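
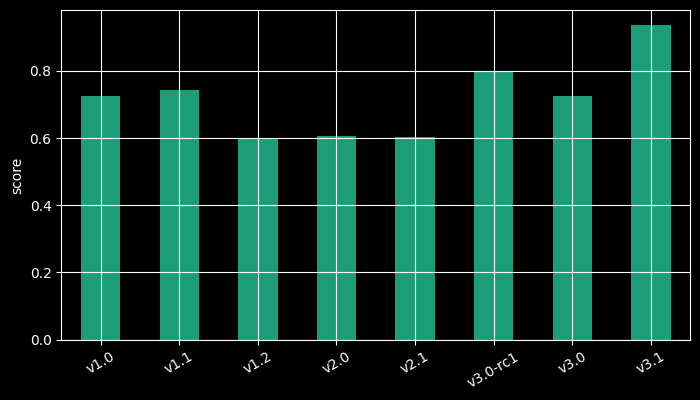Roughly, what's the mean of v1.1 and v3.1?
(0.7 + 0.9) / 2 ≈ 0.8.

≈ 0.8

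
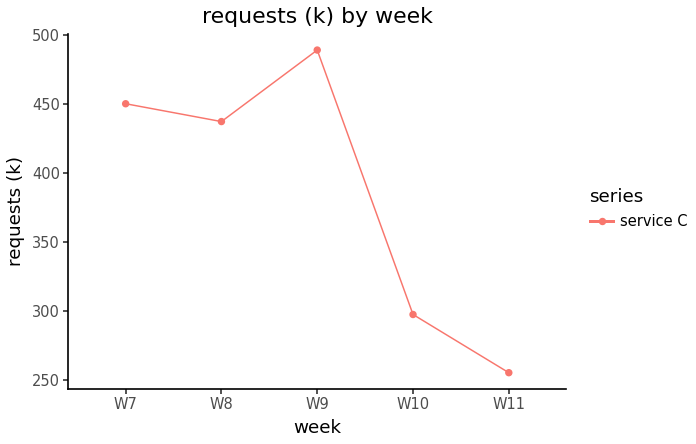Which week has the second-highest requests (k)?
W7

Top 3: W9 ≈ 480, W7 ≈ 460, W8 ≈ 440.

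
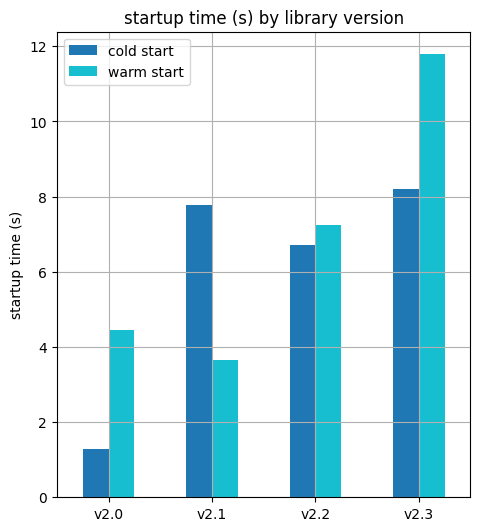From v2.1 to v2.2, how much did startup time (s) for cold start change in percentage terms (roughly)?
≈ -12.5%

v2.1 ≈ 8, v2.2 ≈ 7; (7 − 8) / 8 ≈ -12.5%.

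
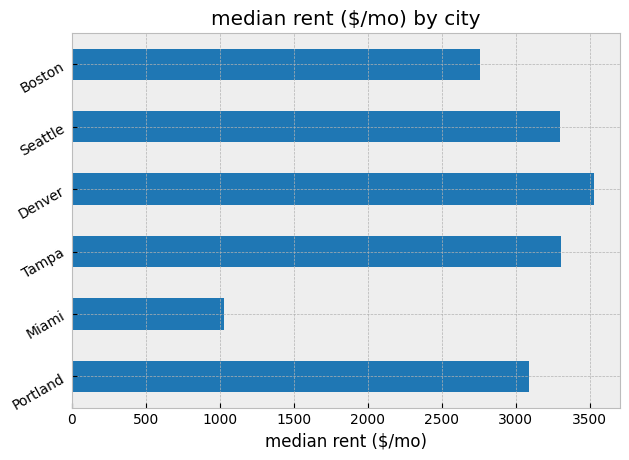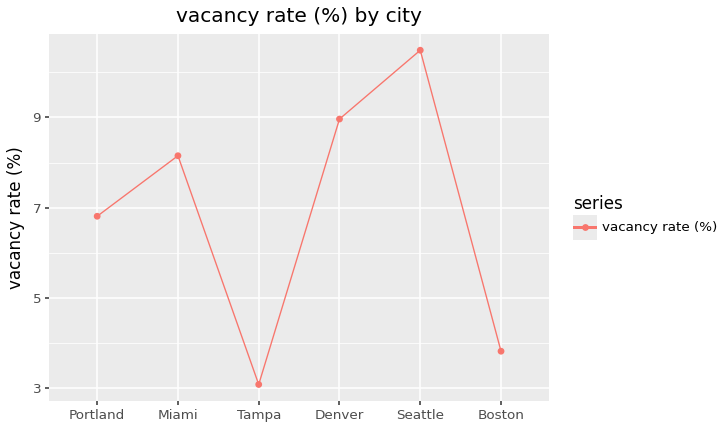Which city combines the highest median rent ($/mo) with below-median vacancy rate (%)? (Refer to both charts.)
Tampa

Chart 2 median vacancy rate (%) ≈ 7; below-median cities: Portland, Tampa, Boston. Among those, Tampa has the highest median rent ($/mo) (≈ 3500).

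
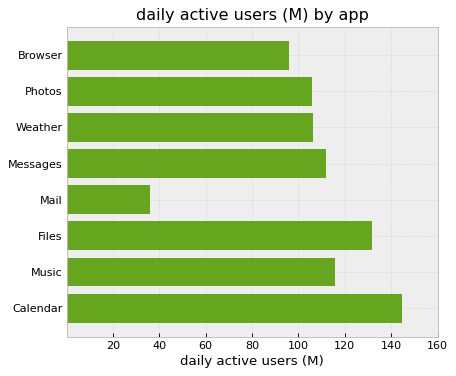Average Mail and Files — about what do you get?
(40 + 140) / 2 ≈ 90.

≈ 90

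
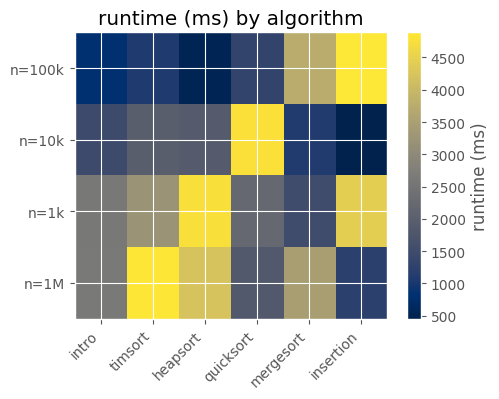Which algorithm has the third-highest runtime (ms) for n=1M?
Top 4 for n=1M: timsort ≈ 5000, heapsort ≈ 4000, mergesort ≈ 3500, intro ≈ 2500.

mergesort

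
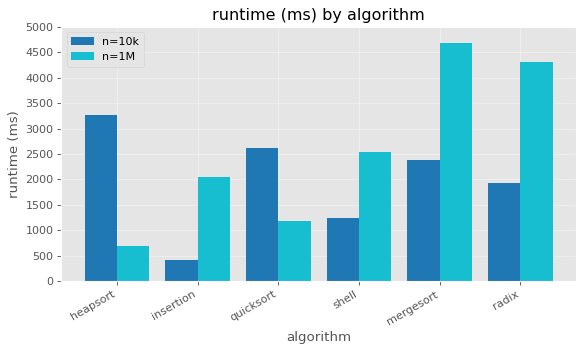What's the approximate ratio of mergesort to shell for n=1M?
≈ 1.8×

mergesort ≈ 4500, shell ≈ 2500; 4500/2500 ≈ 1.8.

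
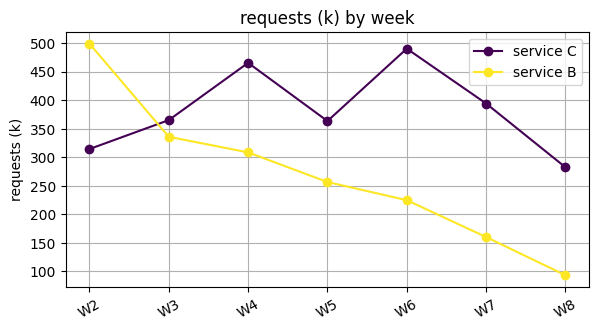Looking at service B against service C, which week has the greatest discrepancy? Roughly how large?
W6: service B ≈ 200, service C ≈ 500 → gap ≈ 300. Next-largest (W7) is only ≈ 250.

W6, ≈ 300 k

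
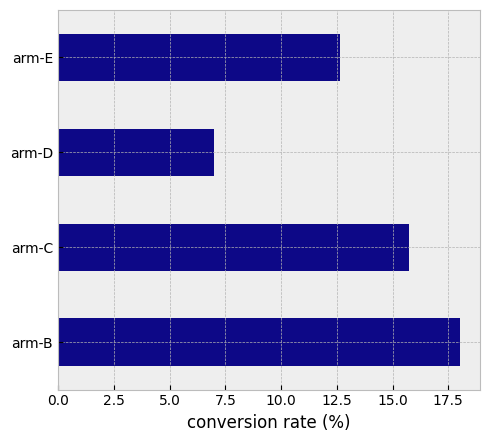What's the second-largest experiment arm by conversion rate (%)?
Top 3: arm-B ≈ 18, arm-C ≈ 16, arm-E ≈ 12.

arm-C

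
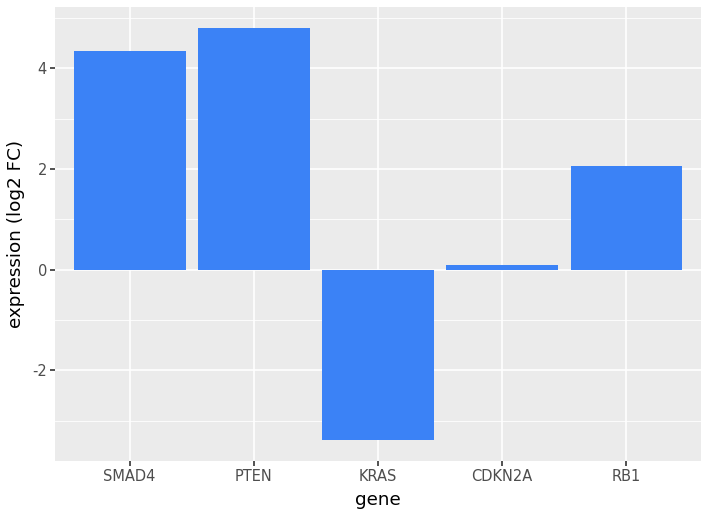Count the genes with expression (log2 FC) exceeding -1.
4

Above -1: SMAD4, PTEN, CDKN2A, RB1.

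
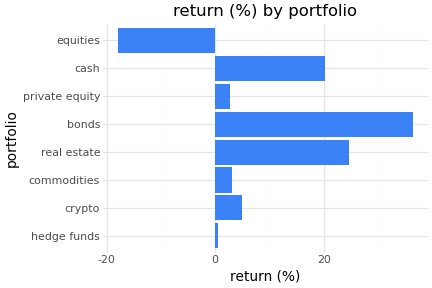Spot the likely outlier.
bonds

bonds ≈ 35; the rest sit between ≈ -20 and ≈ 25.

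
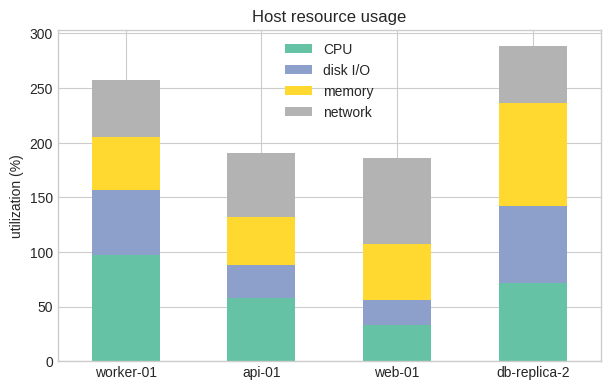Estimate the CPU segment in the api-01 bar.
≈ 50

CPU top ≈ 50, bottom ≈ 0; segment ≈ 50.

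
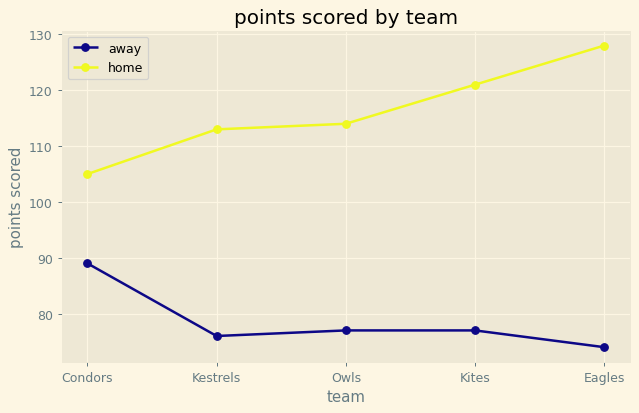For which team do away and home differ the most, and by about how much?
Eagles: away ≈ 75, home ≈ 130 → gap ≈ 55. Next-largest (Kites) is only ≈ 45.

Eagles, ≈ 55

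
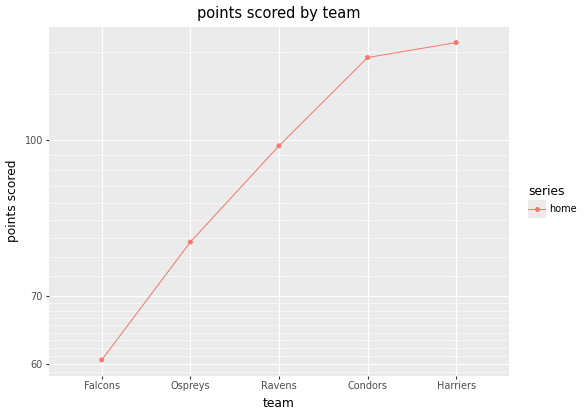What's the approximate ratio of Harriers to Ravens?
≈ 1.2×

Harriers ≈ 120, Ravens ≈ 100; 120/100 ≈ 1.2.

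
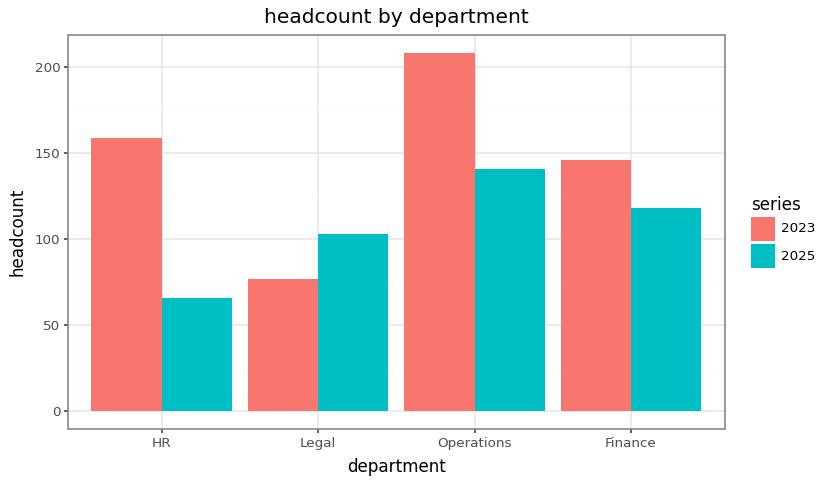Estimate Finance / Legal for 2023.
Finance ≈ 140, Legal ≈ 80; 140/80 ≈ 1.75.

≈ 1.75×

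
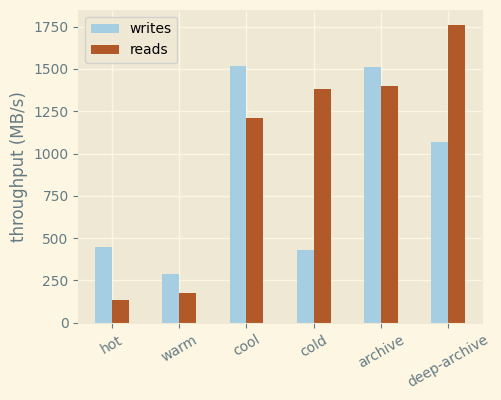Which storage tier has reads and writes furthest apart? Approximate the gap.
cold: reads ≈ 1400, writes ≈ 400 → gap ≈ 1000. Next-largest (deep-archive) is only ≈ 800.

cold, ≈ 1000 MB/s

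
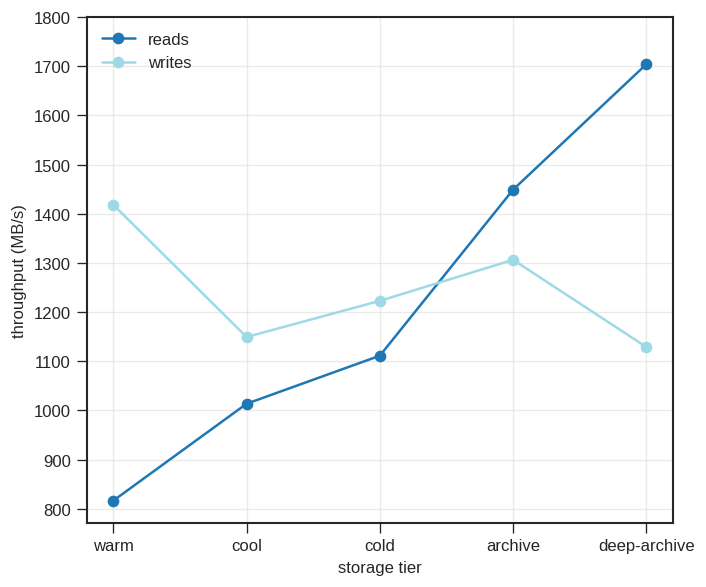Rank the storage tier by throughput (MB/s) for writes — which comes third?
cold

Top 4 for writes: warm ≈ 1400, archive ≈ 1300, cold ≈ 1200, cool ≈ 1100.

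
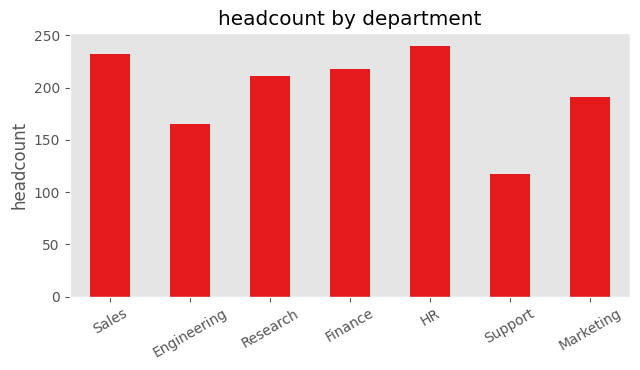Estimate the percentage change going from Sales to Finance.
≈ -8.3%

Sales ≈ 240, Finance ≈ 220; (220 − 240) / 240 ≈ -8.3%.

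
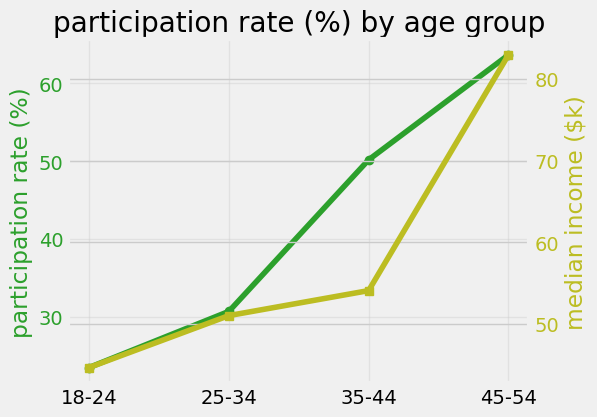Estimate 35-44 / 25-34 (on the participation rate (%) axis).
≈ 1.67×

35-44 ≈ 50, 25-34 ≈ 30; 50/30 ≈ 1.67.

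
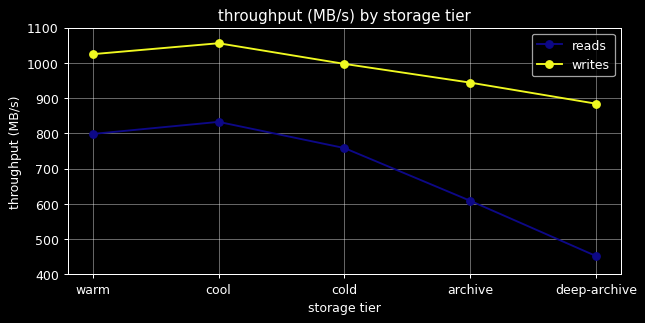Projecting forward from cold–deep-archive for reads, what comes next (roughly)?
Last three: 800, 600, 500 → slope ≈ -150/step → next ≈ 350.

≈ 350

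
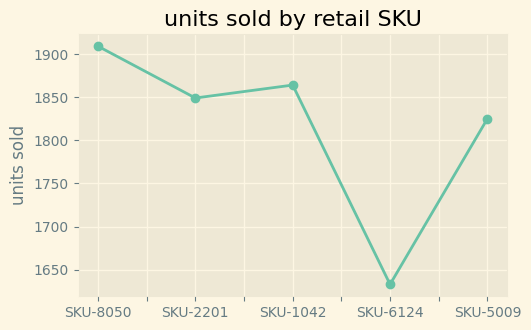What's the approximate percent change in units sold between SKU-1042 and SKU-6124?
SKU-1042 ≈ 1875, SKU-6124 ≈ 1625; (1625 − 1875) / 1875 ≈ -13.3%.

≈ -13.3%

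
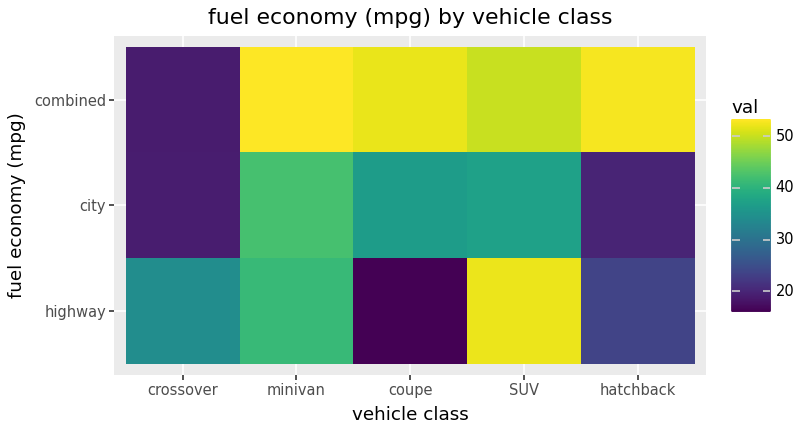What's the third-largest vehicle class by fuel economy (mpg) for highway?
Top 4 for highway: SUV ≈ 50, minivan ≈ 40, crossover ≈ 35, hatchback ≈ 25.

crossover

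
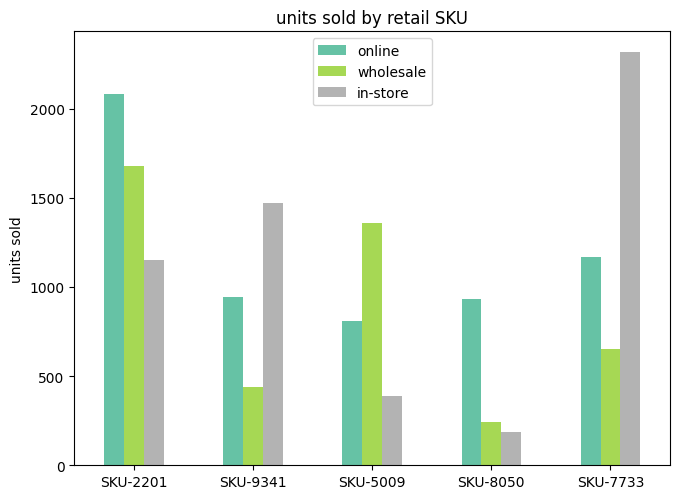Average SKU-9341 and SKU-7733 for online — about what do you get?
≈ 1100

(1000 + 1200) / 2 ≈ 1100.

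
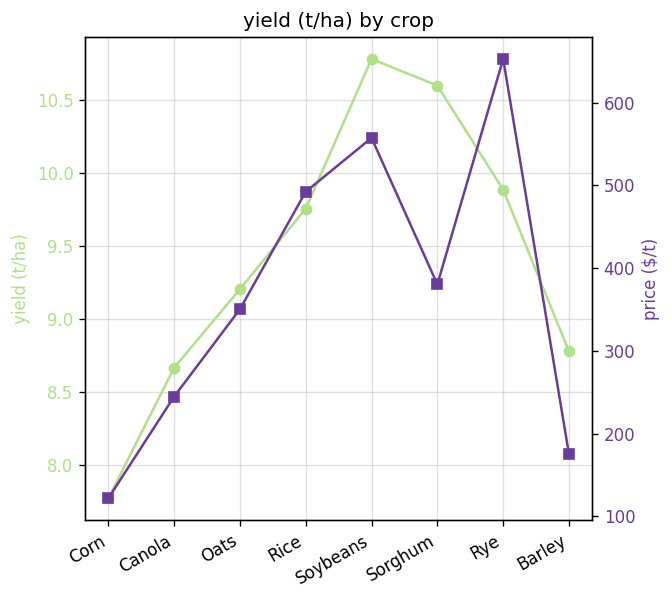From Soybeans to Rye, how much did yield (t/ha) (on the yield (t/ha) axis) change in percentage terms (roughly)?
≈ -9.1%

Soybeans ≈ 11.0, Rye ≈ 10.0; (10.0 − 11.0) / 11.0 ≈ -9.1%.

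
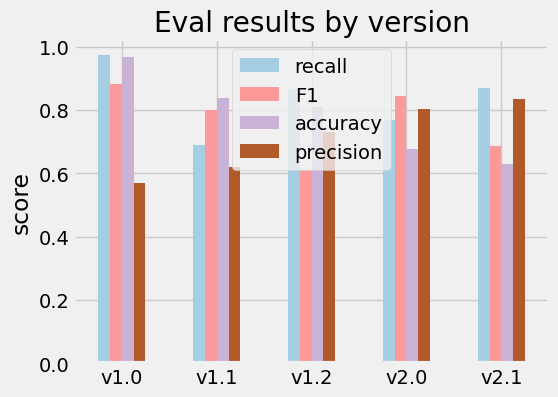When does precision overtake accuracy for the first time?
v1.2: precision ≈ 0.7 vs accuracy ≈ 0.8 (not yet); v2.0: precision ≈ 0.8 vs accuracy ≈ 0.7 (first crossover).

v2.0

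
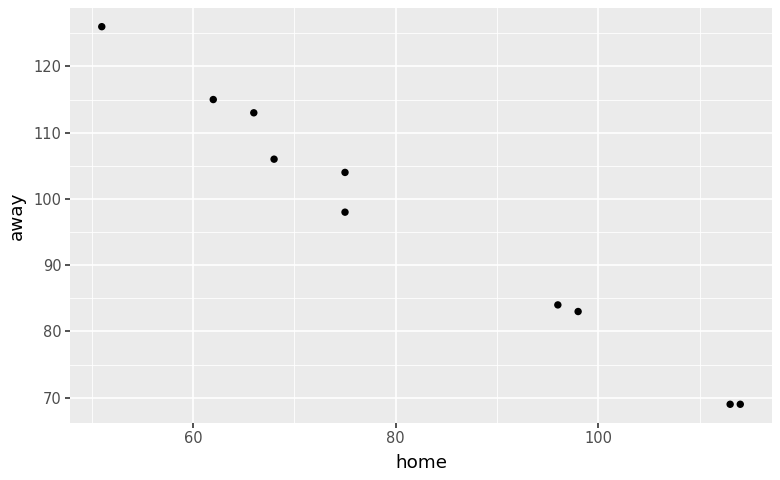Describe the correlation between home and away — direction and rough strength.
negative, strong

Points are negatively correlated; strong (|r| ≈ 1.0).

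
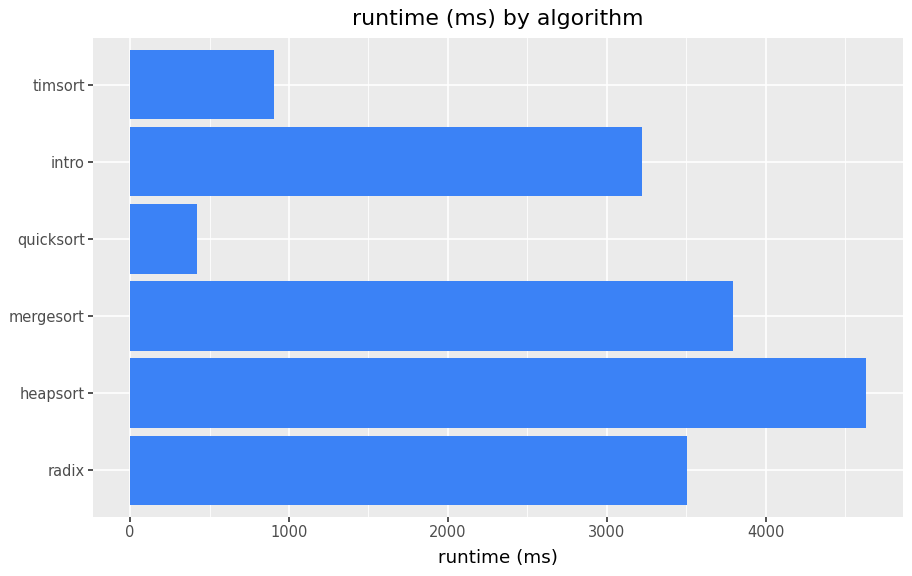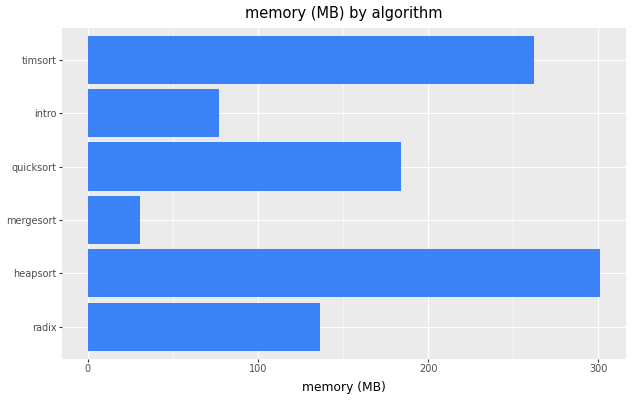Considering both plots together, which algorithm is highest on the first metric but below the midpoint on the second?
mergesort

Chart 2 median memory (MB) ≈ 150; below-median algorithms: radix, mergesort, intro. Among those, mergesort has the highest runtime (ms) (≈ 4000).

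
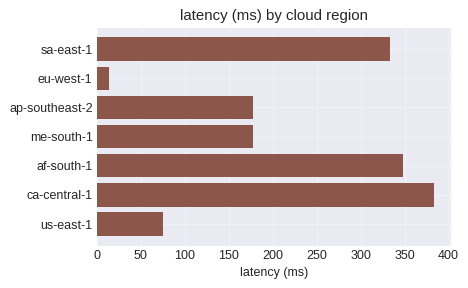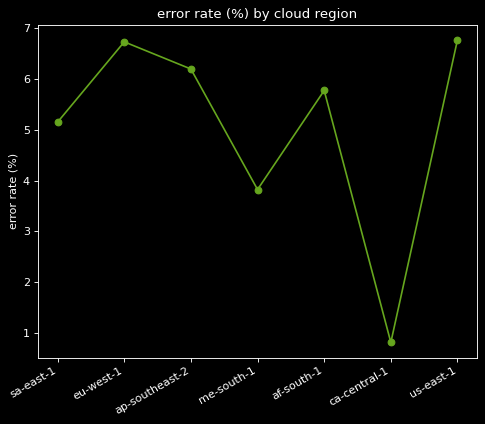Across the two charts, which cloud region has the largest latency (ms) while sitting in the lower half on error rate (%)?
Chart 2 median error rate (%) ≈ 6; below-median cloud regions: sa-east-1, me-south-1, ca-central-1. Among those, ca-central-1 has the highest latency (ms) (≈ 400).

ca-central-1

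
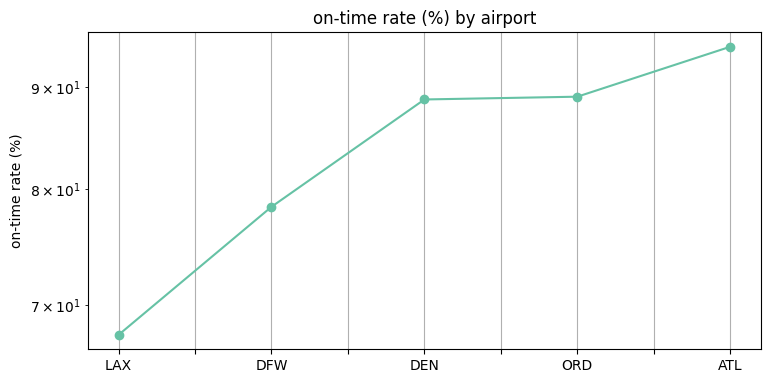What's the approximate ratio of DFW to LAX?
DFW ≈ 80, LAX ≈ 70; 80/70 ≈ 1.14.

≈ 1.14×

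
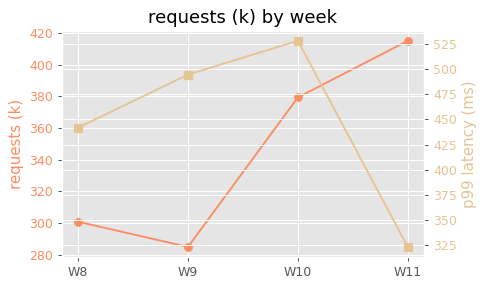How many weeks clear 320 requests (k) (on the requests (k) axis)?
Above 320: W10, W11.

2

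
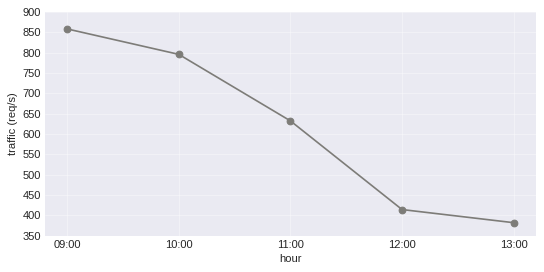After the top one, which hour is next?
10:00

Top 3: 09:00 ≈ 850, 10:00 ≈ 800, 11:00 ≈ 650.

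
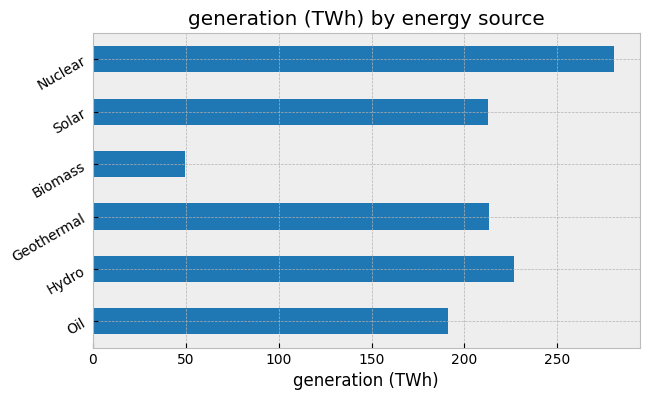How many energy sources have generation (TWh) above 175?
5

Above 175: Oil, Hydro, Geothermal, Solar, Nuclear.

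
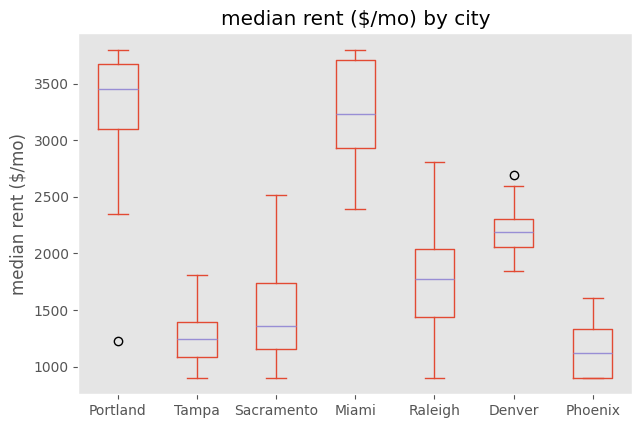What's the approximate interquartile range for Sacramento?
Q3 ≈ 1800, Q1 ≈ 1200; IQR ≈ 600.

≈ 600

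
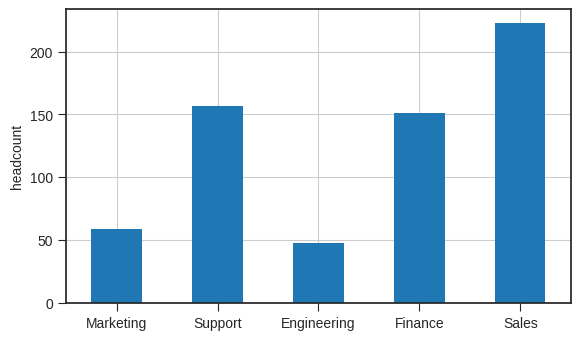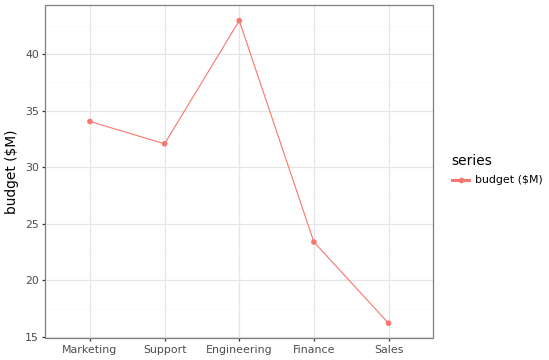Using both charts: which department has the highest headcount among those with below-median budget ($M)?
Chart 2 median budget ($M) ≈ 30; below-median departments: Finance, Sales. Among those, Sales has the highest headcount (≈ 225).

Sales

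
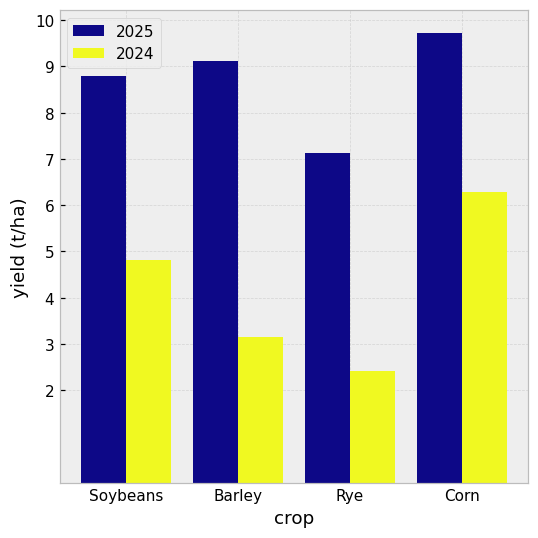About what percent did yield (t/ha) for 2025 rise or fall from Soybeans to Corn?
Soybeans ≈ 9, Corn ≈ 10; (10 − 9) / 9 ≈ +11.1%.

≈ +11.1%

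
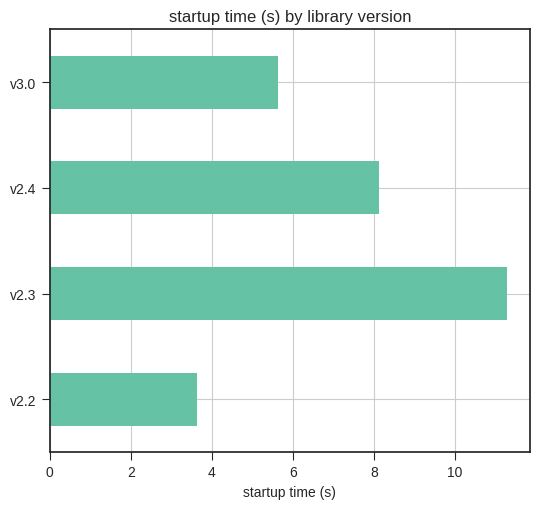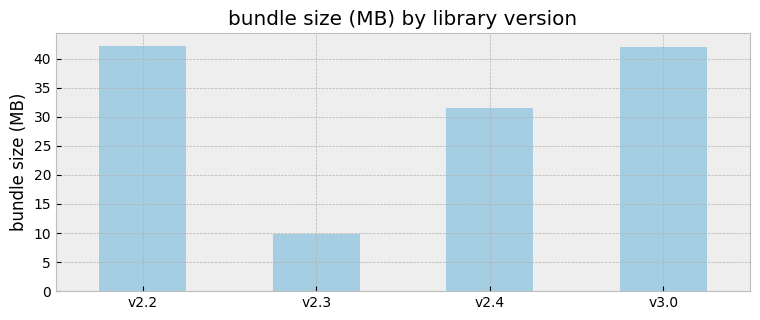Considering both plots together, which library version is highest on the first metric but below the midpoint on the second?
v2.3

Chart 2 median bundle size (MB) ≈ 35; below-median library versions: v2.3, v2.4. Among those, v2.3 has the highest startup time (s) (≈ 12).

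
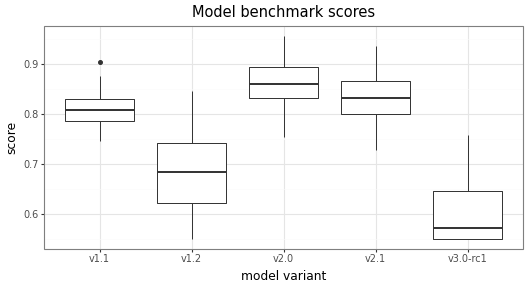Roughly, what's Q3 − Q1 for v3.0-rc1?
≈ 0.10

Q3 ≈ 0.65, Q1 ≈ 0.55; IQR ≈ 0.10.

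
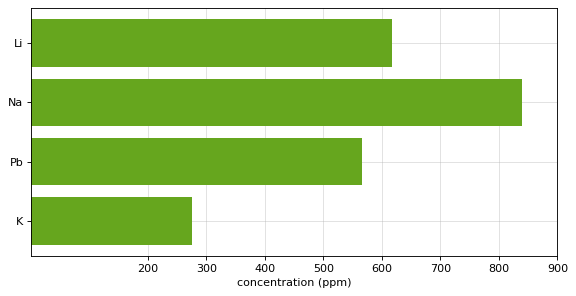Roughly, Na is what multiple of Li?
≈ 1.33×

Na ≈ 800, Li ≈ 600; 800/600 ≈ 1.33.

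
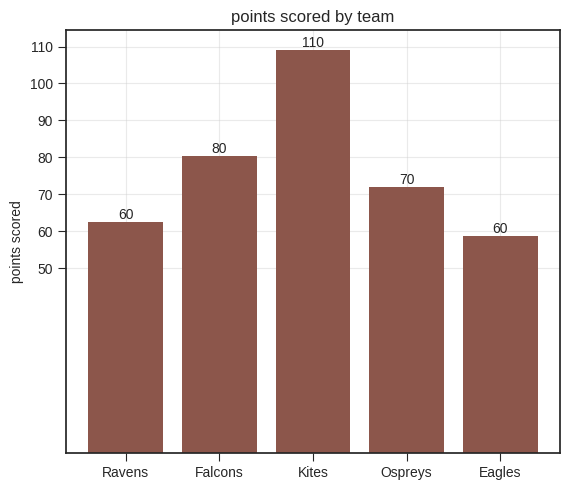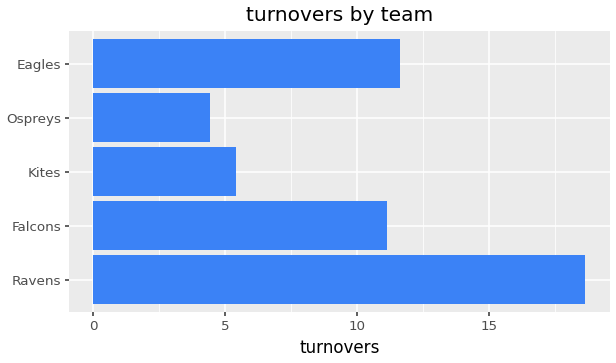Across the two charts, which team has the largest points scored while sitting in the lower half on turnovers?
Kites

Chart 2 median turnovers ≈ 12; below-median teams: Kites, Ospreys. Among those, Kites has the highest points scored (≈ 110).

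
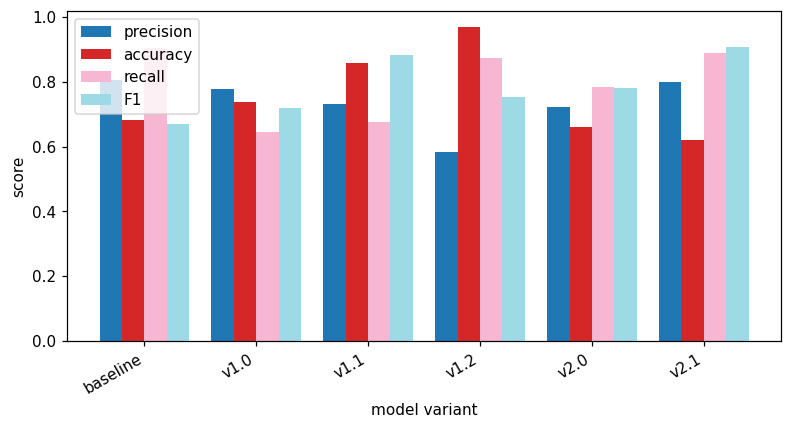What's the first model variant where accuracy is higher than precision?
v1.0: accuracy ≈ 0.7 vs precision ≈ 0.8 (not yet); v1.1: accuracy ≈ 0.9 vs precision ≈ 0.7 (first crossover).

v1.1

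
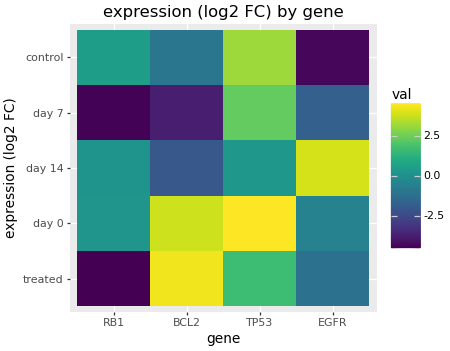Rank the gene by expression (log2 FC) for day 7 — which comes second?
EGFR

Top 3 for day 7: TP53 ≈ 2, EGFR ≈ -2, BCL2 ≈ -4.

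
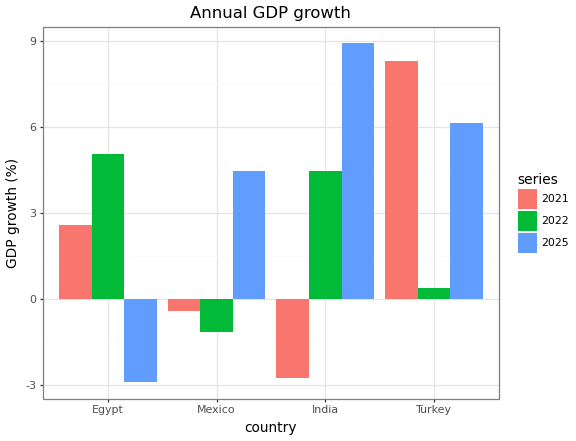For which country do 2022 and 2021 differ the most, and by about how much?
Turkey: 2022 ≈ 0, 2021 ≈ 8 → gap ≈ 8. Next-largest (India) is only ≈ 7.

Turkey, ≈ 8 %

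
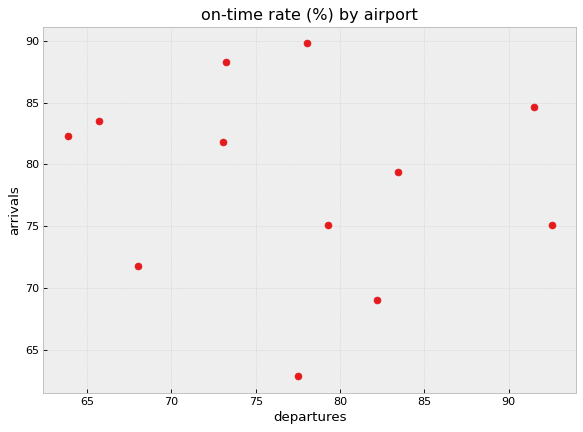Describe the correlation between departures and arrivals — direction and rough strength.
no clear correlation

Points are roughly uncorrelated; weak (|r| ≈ 0.1).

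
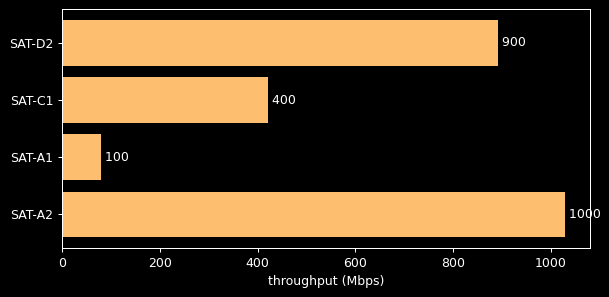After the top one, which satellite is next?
Top 3: SAT-A2 ≈ 1000, SAT-D2 ≈ 900, SAT-C1 ≈ 400.

SAT-D2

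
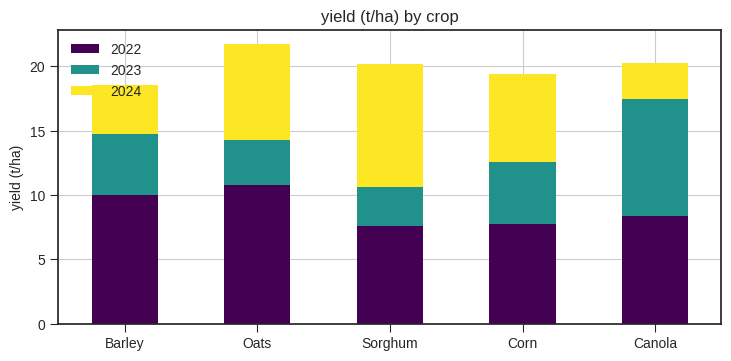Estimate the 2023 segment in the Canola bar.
≈ 10

2023 top ≈ 18, bottom ≈ 8; segment ≈ 10.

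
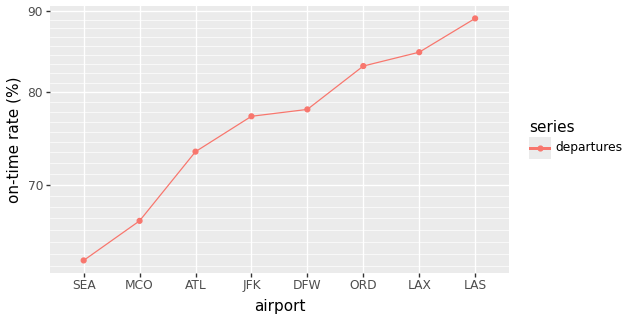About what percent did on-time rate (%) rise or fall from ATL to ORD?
≈ +13.3%

ATL ≈ 75, ORD ≈ 85; (85 − 75) / 75 ≈ +13.3%.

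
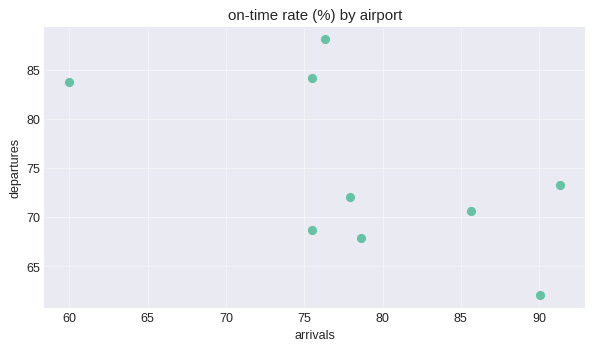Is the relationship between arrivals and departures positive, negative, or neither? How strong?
negative, moderate

Points are negatively correlated; moderate (|r| ≈ 0.6).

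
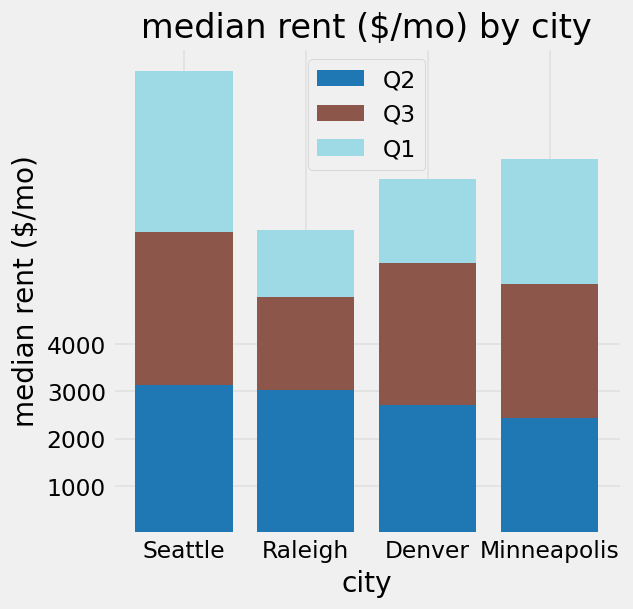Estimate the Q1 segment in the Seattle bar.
Q1 top ≈ 10000, bottom ≈ 6000; segment ≈ 4000.

≈ 4000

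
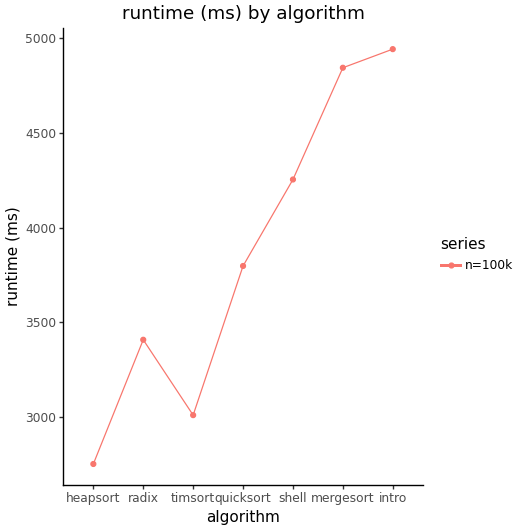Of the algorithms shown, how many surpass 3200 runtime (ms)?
5

Above 3200: radix, quicksort, shell, mergesort, intro.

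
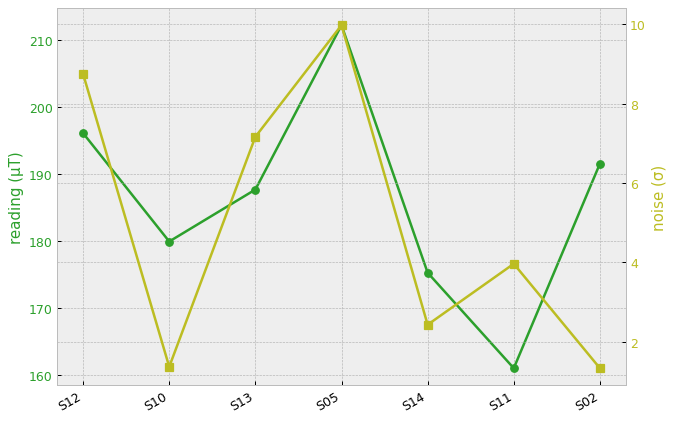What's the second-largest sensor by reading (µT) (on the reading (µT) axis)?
Top 3 (on the reading (µT) axis): S05 ≈ 210, S12 ≈ 195, S02 ≈ 190.

S12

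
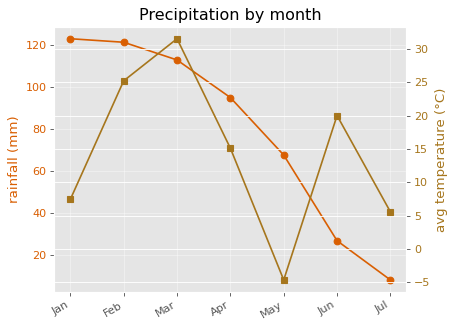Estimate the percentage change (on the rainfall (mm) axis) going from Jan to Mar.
≈ -8.3%

Jan ≈ 120, Mar ≈ 110; (110 − 120) / 120 ≈ -8.3%.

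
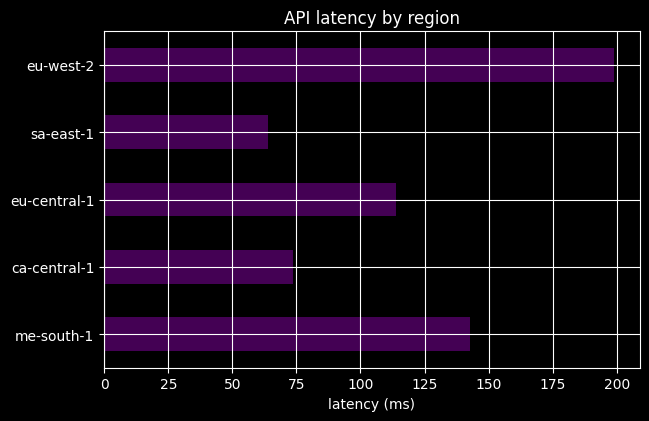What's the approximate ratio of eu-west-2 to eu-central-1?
≈ 1.67×

eu-west-2 ≈ 200, eu-central-1 ≈ 120; 200/120 ≈ 1.67.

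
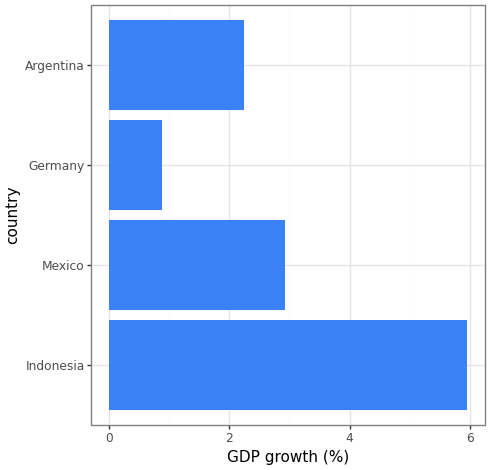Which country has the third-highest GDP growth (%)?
Argentina

Top 4: Indonesia ≈ 6.0, Mexico ≈ 3.0, Argentina ≈ 2.0, Germany ≈ 1.0.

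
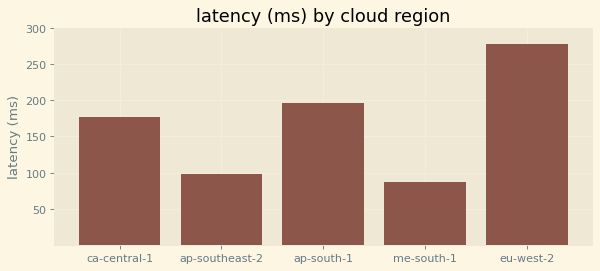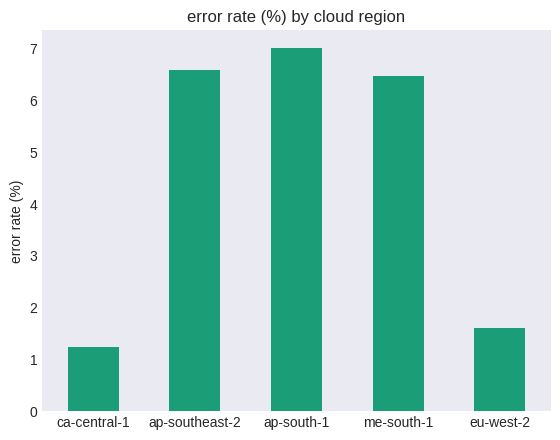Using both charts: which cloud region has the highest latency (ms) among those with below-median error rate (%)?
Chart 2 median error rate (%) ≈ 6; below-median cloud regions: ca-central-1, eu-west-2. Among those, eu-west-2 has the highest latency (ms) (≈ 300).

eu-west-2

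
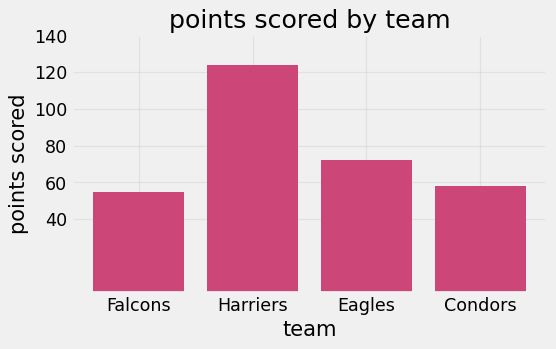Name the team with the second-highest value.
Eagles

Top 3: Harriers ≈ 120, Eagles ≈ 80, Condors ≈ 60.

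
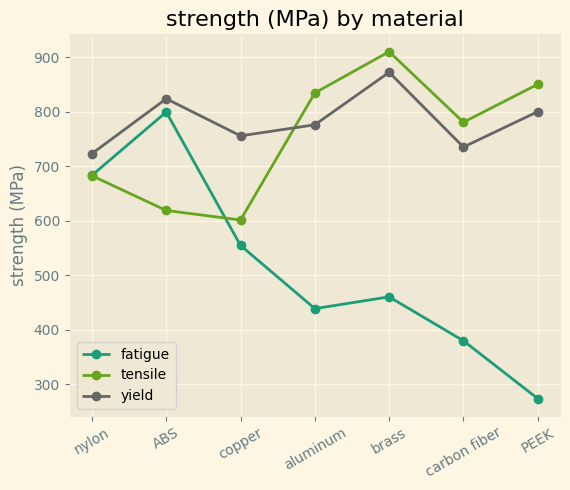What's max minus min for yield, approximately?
Max brass ≈ 900, min nylon ≈ 700; range ≈ 200.

≈ 200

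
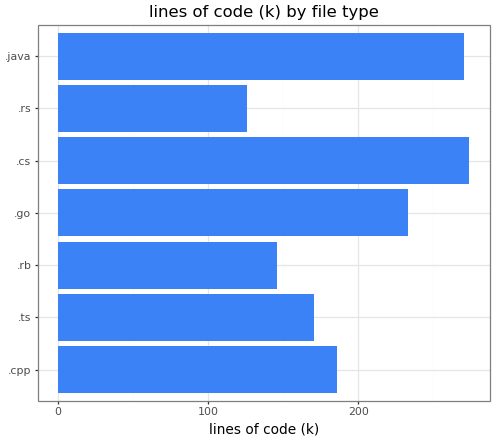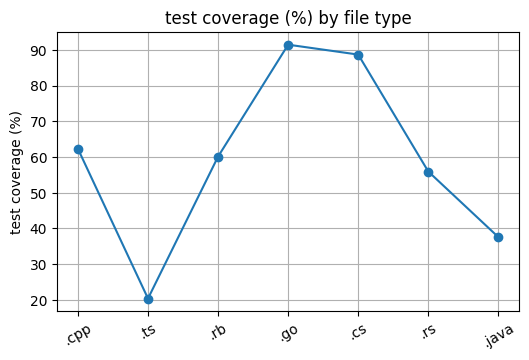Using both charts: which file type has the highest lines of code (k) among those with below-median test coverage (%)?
.java

Chart 2 median test coverage (%) ≈ 60; below-median file types: .ts, .rs, .java. Among those, .java has the highest lines of code (k) (≈ 250).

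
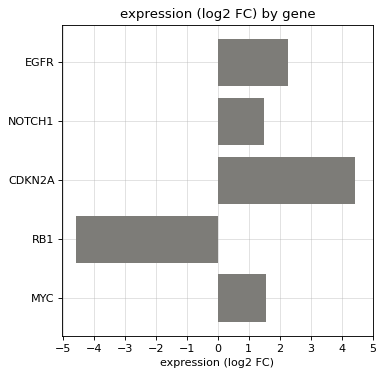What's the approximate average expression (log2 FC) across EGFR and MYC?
(2 + 2) / 2 ≈ 2.

≈ 2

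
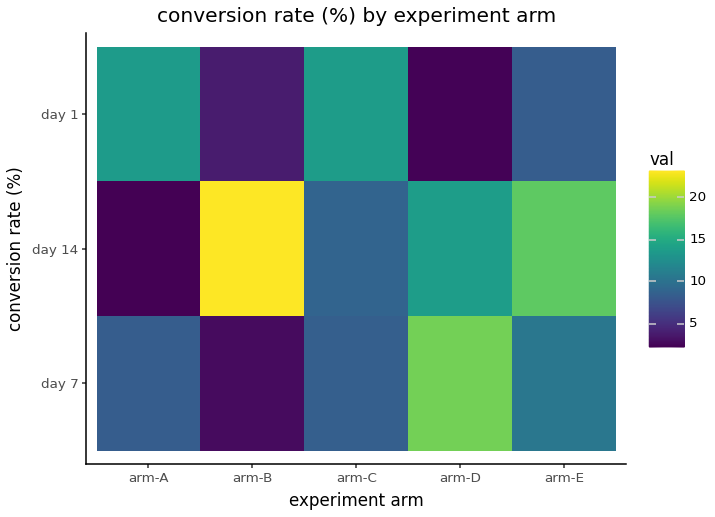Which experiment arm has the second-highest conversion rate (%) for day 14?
Top 3 for day 14: arm-B ≈ 24, arm-E ≈ 18, arm-D ≈ 14.

arm-E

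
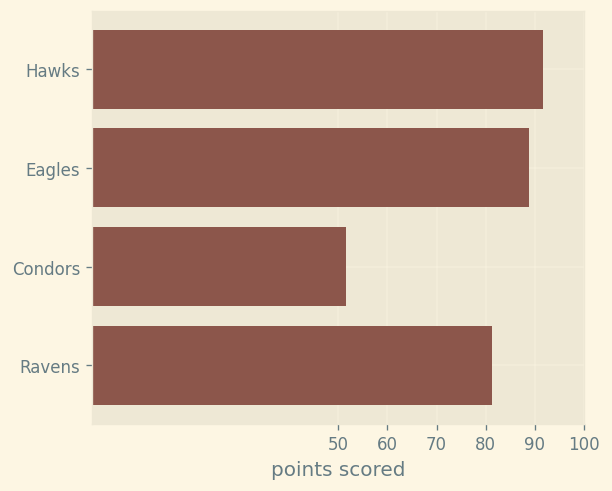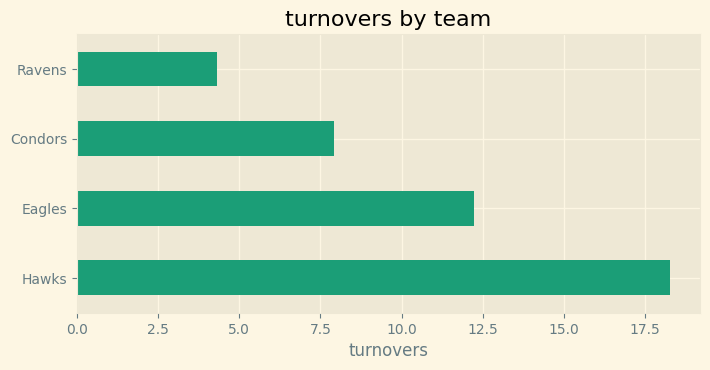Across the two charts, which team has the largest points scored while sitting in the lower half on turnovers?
Chart 2 median turnovers ≈ 10; below-median teams: Condors, Ravens. Among those, Ravens has the highest points scored (≈ 80).

Ravens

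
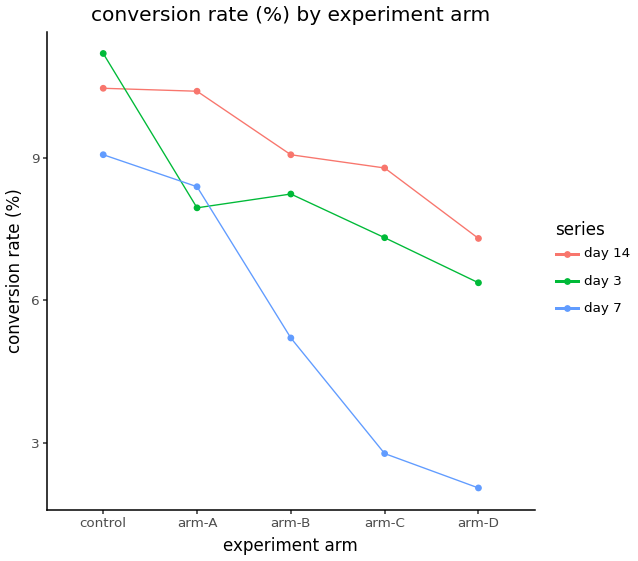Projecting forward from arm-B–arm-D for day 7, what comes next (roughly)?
≈ 0.5

Last three: 5, 3, 2 → slope ≈ -1.5/step → next ≈ 0.5.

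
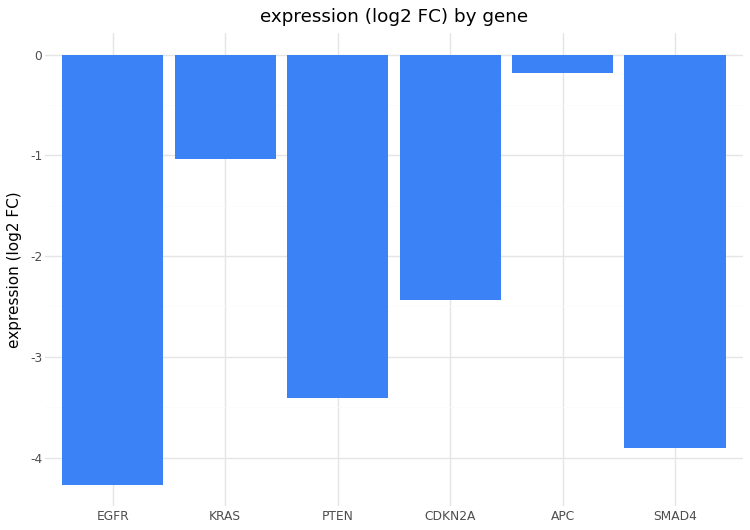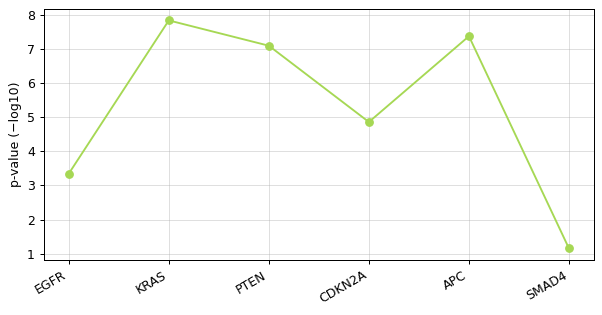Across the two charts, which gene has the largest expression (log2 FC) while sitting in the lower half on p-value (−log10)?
CDKN2A

Chart 2 median p-value (−log10) ≈ 6; below-median genes: EGFR, CDKN2A, SMAD4. Among those, CDKN2A has the highest expression (log2 FC) (≈ -2).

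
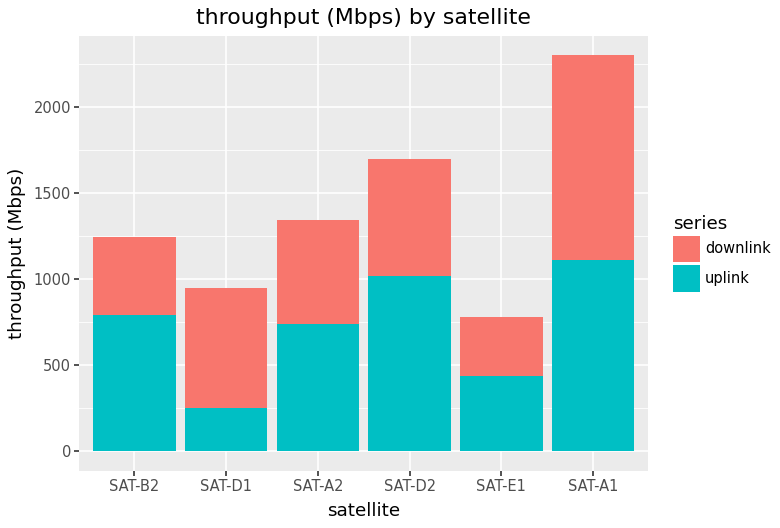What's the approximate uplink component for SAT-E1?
uplink top ≈ 400, bottom ≈ 0; segment ≈ 400.

≈ 400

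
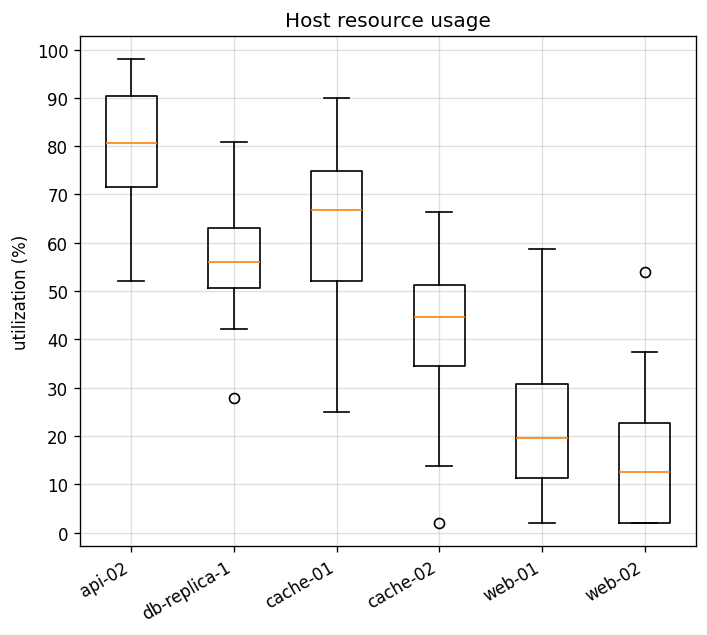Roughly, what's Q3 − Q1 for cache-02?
Q3 ≈ 50, Q1 ≈ 30; IQR ≈ 20.

≈ 20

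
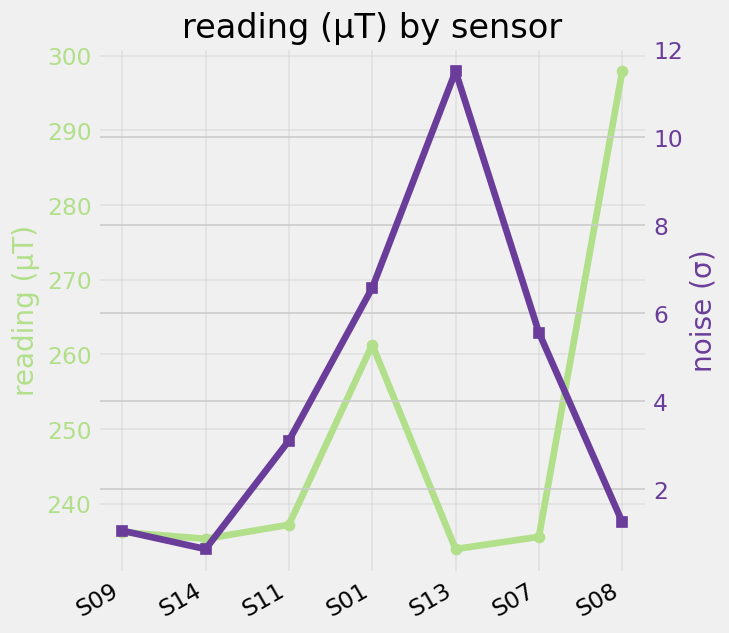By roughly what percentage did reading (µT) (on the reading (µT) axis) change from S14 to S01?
≈ +8.3%

S14 ≈ 240, S01 ≈ 260; (260 − 240) / 240 ≈ +8.3%.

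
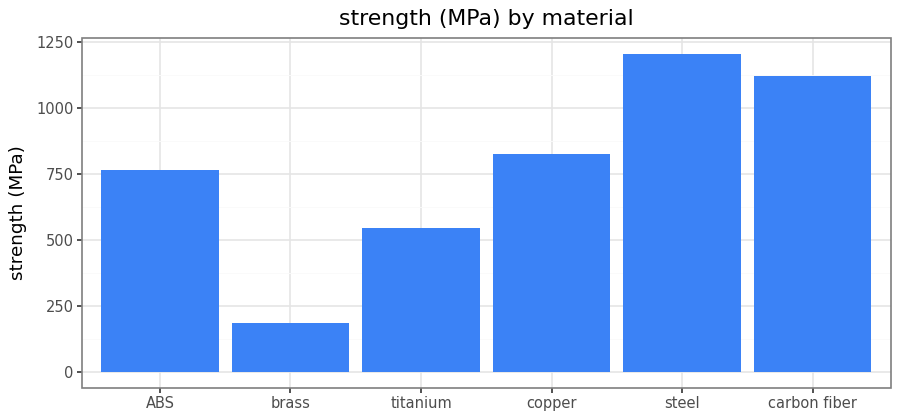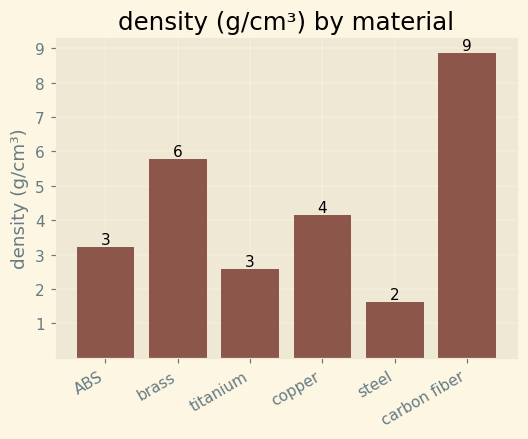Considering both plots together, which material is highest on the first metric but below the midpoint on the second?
steel

Chart 2 median density (g/cm³) ≈ 4; below-median materials: ABS, titanium, steel. Among those, steel has the highest strength (MPa) (≈ 1200).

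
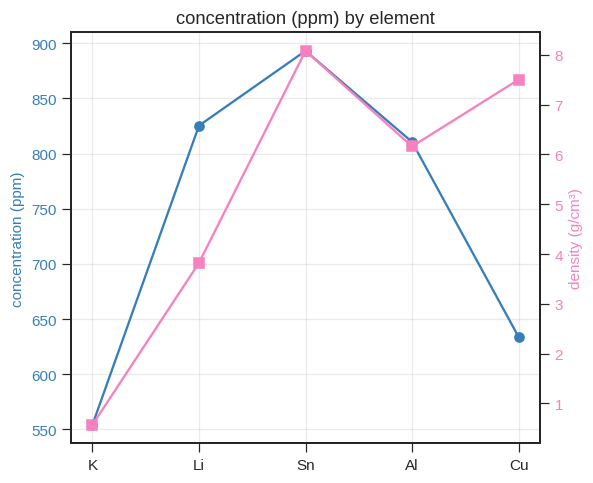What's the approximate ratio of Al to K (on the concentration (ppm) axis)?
Al ≈ 800, K ≈ 550; 800/550 ≈ 1.45.

≈ 1.45×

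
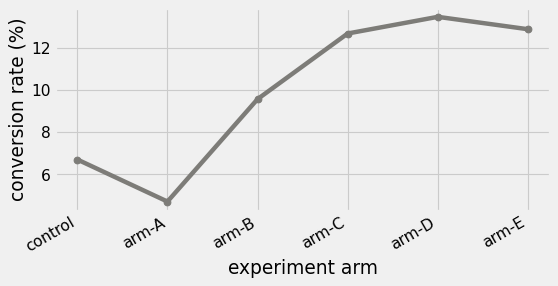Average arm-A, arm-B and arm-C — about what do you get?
(5 + 10 + 13) / 3 ≈ 9.

≈ 9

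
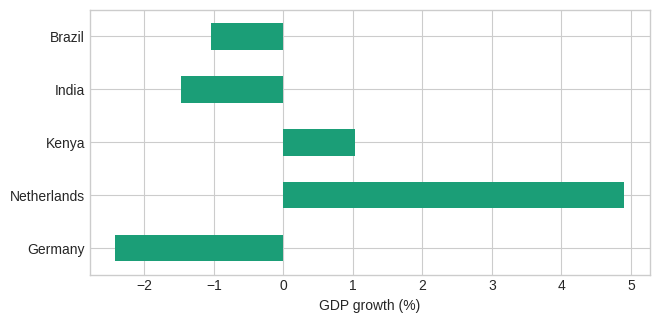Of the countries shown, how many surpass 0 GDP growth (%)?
Above 0: Netherlands, Kenya.

2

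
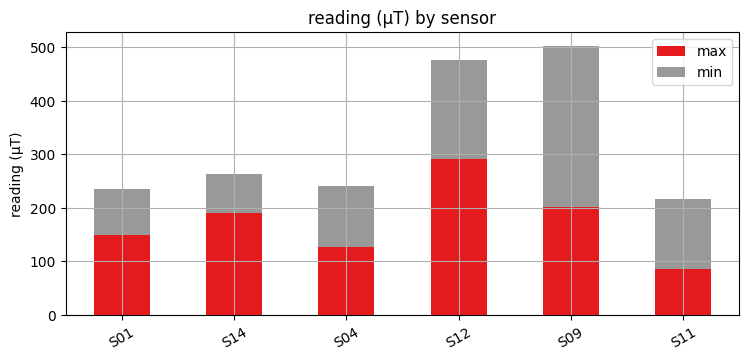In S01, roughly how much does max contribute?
≈ 150

max top ≈ 150, bottom ≈ 0; segment ≈ 150.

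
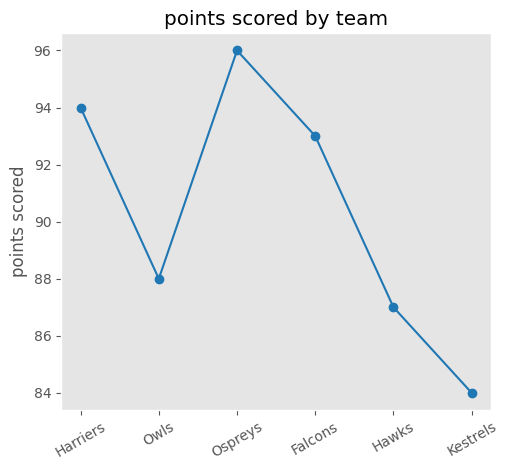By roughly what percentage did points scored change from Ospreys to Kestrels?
≈ -12.5%

Ospreys ≈ 96, Kestrels ≈ 84; (84 − 96) / 96 ≈ -12.5%.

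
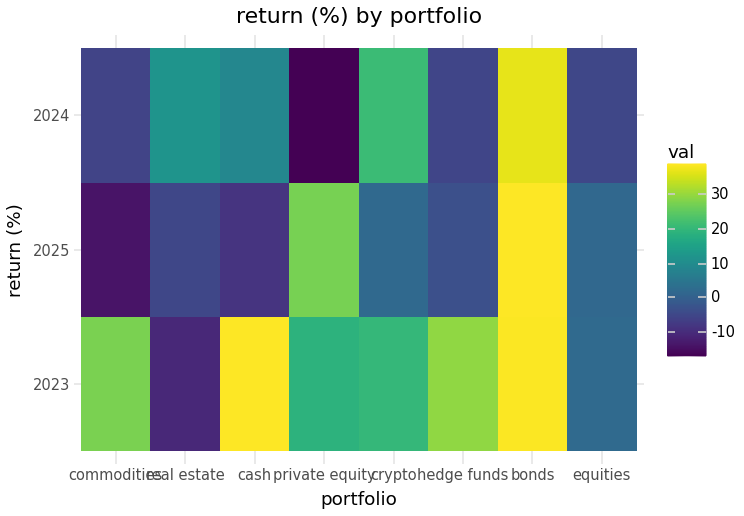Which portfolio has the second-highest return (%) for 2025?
private equity

Top 3 for 2025: bonds ≈ 40, private equity ≈ 30, crypto ≈ 0.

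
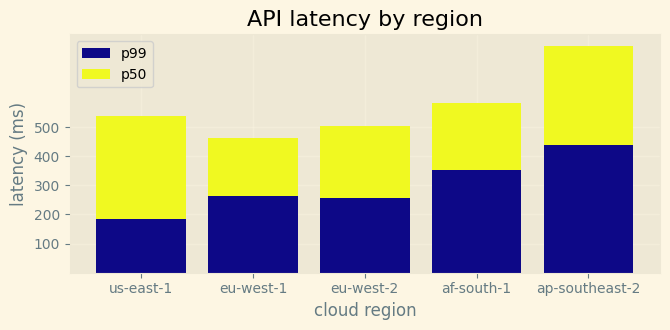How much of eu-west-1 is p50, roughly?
≈ 200

p50 top ≈ 500, bottom ≈ 300; segment ≈ 200.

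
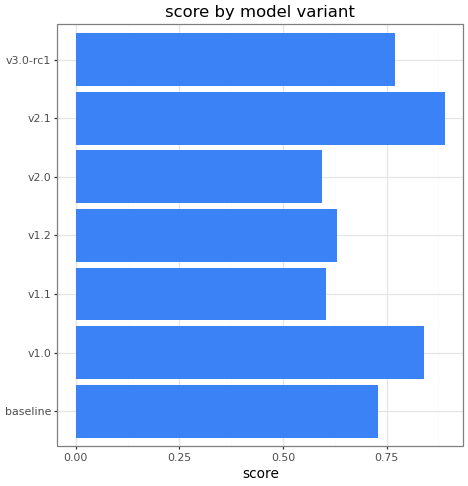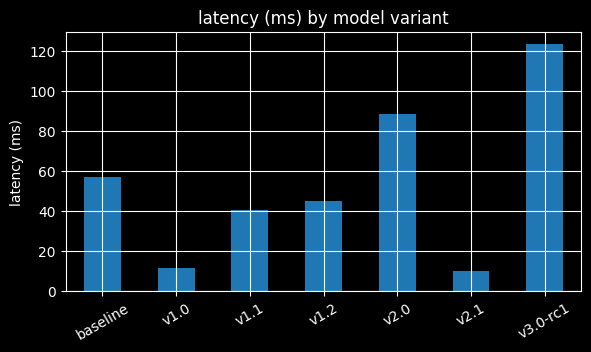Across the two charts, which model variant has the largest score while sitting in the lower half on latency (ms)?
Chart 2 median latency (ms) ≈ 40; below-median model variants: v1.0, v1.1, v2.1. Among those, v2.1 has the highest score (≈ 0.9).

v2.1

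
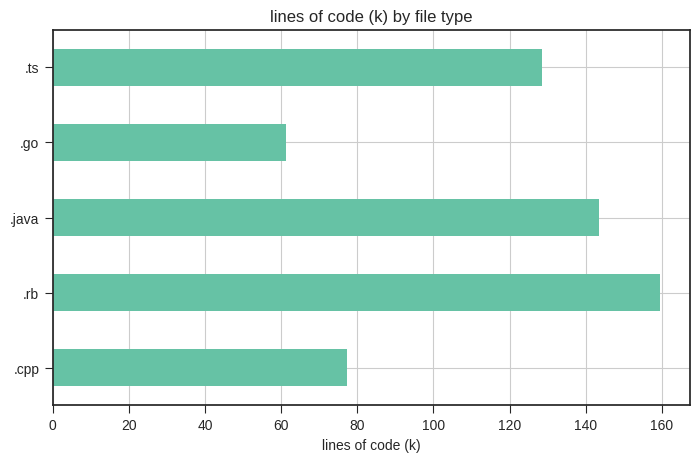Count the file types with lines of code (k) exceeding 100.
Above 100: .rb, .java, .ts.

3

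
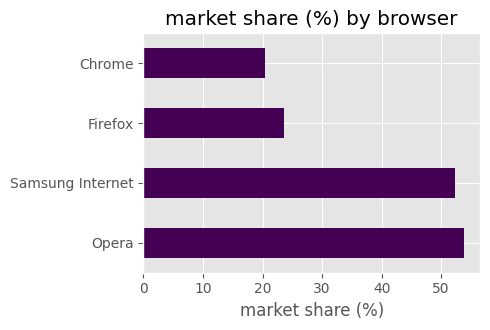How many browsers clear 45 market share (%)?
2

Above 45: Opera, Samsung Internet.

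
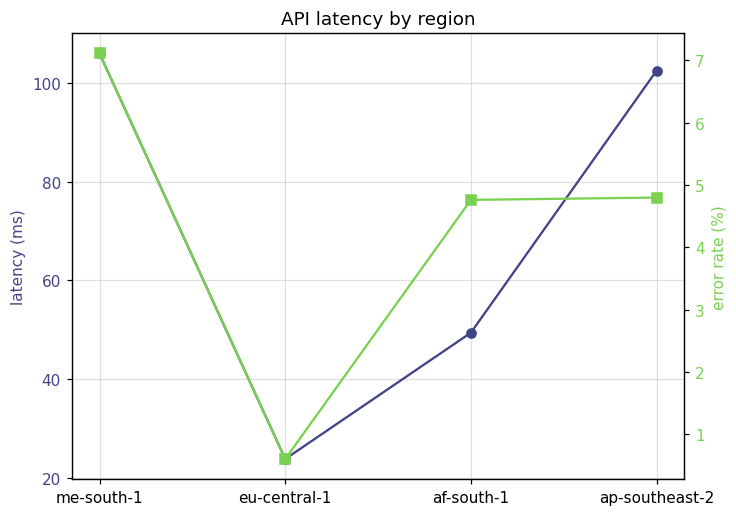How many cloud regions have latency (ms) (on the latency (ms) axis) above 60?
2

Above 60: me-south-1, ap-southeast-2.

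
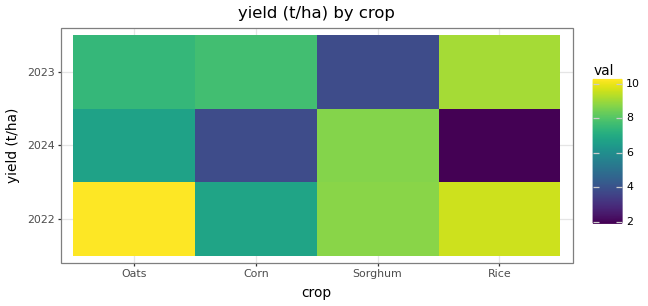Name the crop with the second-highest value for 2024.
Oats

Top 3 for 2024: Sorghum ≈ 9, Oats ≈ 7, Corn ≈ 4.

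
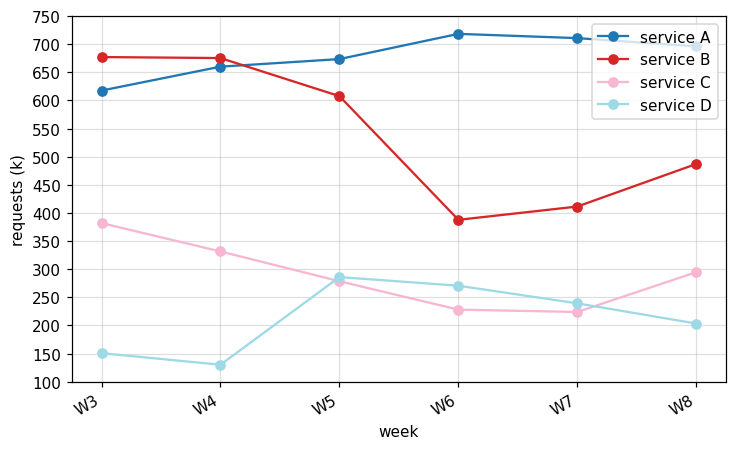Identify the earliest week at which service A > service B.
W4: service A ≈ 650 vs service B ≈ 700 (not yet); W5: service A ≈ 650 vs service B ≈ 600 (first crossover).

W5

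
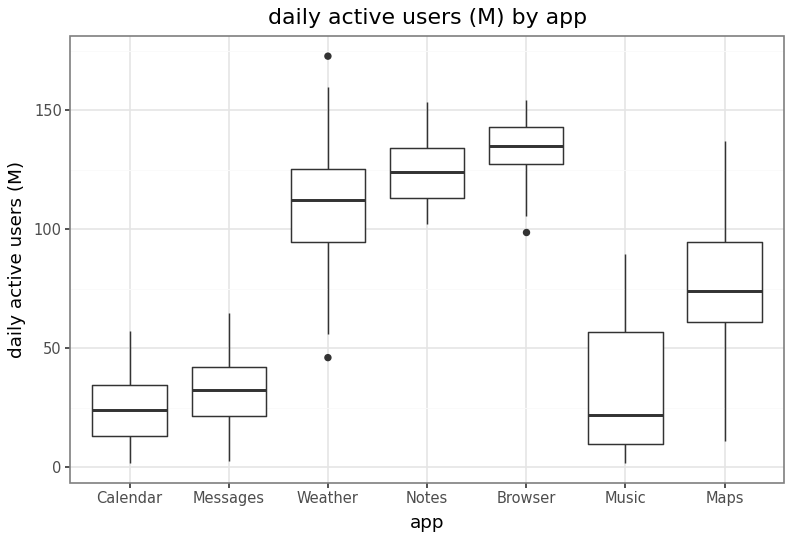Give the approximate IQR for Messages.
Q3 ≈ 40, Q1 ≈ 20; IQR ≈ 20.

≈ 20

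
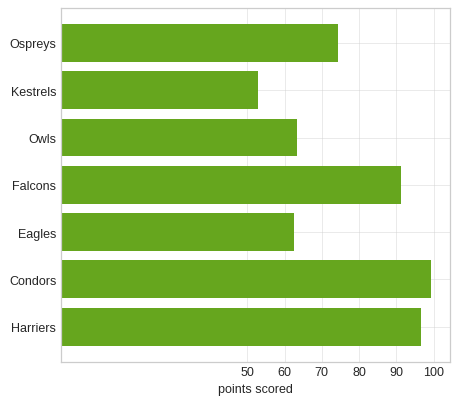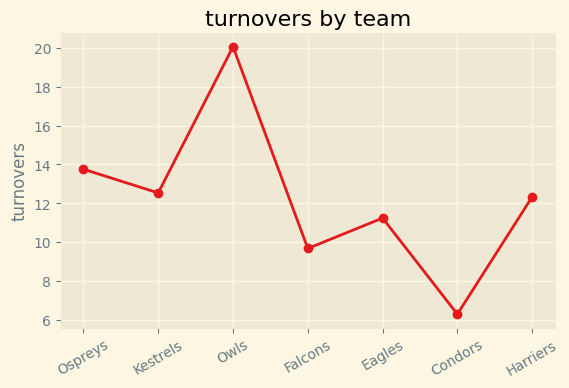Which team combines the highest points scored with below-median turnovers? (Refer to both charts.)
Condors

Chart 2 median turnovers ≈ 12; below-median teams: Falcons, Eagles, Condors. Among those, Condors has the highest points scored (≈ 100).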